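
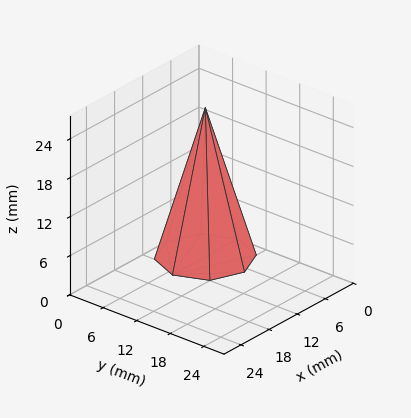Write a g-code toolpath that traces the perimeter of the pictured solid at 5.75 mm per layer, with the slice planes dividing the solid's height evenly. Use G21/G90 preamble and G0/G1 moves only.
Reading the render: the shape is a regular 8-sided pyramid, base circumscribed radius ≈ 7 mm, apex at z ≈ 23 mm (dimensions read to the nearest mm from the axis ticks). For the g-code, the solid's height is divided into equal slices at the stated Δz and each level perimeter traced with G1 moves after a G0 lift.

; perimeter-only toolpath
G21 ; units = mm
G90 ; absolute positioning
G28 ; home
; layer 1
G0 Z5.75
G0 X12.25 Y7.00
G1 X10.71 Y10.71
G1 X7.00 Y12.25
G1 X3.29 Y10.71
G1 X1.75 Y7.00
G1 X3.29 Y3.29
G1 X7.00 Y1.75
G1 X10.71 Y3.29
G1 X12.25 Y7.00
; layer 2
G0 Z11.50
G0 X10.50 Y7.00
G1 X9.47 Y9.47
G1 X7.00 Y10.50
G1 X4.53 Y9.47
G1 X3.50 Y7.00
G1 X4.53 Y4.53
G1 X7.00 Y3.50
G1 X9.47 Y4.53
G1 X10.50 Y7.00
; layer 3
G0 Z17.25
G0 X8.75 Y7.00
G1 X8.24 Y8.24
G1 X7.00 Y8.75
G1 X5.76 Y8.24
G1 X5.25 Y7.00
G1 X5.76 Y5.76
G1 X7.00 Y5.25
G1 X8.24 Y5.76
G1 X8.75 Y7.00
M2 ; end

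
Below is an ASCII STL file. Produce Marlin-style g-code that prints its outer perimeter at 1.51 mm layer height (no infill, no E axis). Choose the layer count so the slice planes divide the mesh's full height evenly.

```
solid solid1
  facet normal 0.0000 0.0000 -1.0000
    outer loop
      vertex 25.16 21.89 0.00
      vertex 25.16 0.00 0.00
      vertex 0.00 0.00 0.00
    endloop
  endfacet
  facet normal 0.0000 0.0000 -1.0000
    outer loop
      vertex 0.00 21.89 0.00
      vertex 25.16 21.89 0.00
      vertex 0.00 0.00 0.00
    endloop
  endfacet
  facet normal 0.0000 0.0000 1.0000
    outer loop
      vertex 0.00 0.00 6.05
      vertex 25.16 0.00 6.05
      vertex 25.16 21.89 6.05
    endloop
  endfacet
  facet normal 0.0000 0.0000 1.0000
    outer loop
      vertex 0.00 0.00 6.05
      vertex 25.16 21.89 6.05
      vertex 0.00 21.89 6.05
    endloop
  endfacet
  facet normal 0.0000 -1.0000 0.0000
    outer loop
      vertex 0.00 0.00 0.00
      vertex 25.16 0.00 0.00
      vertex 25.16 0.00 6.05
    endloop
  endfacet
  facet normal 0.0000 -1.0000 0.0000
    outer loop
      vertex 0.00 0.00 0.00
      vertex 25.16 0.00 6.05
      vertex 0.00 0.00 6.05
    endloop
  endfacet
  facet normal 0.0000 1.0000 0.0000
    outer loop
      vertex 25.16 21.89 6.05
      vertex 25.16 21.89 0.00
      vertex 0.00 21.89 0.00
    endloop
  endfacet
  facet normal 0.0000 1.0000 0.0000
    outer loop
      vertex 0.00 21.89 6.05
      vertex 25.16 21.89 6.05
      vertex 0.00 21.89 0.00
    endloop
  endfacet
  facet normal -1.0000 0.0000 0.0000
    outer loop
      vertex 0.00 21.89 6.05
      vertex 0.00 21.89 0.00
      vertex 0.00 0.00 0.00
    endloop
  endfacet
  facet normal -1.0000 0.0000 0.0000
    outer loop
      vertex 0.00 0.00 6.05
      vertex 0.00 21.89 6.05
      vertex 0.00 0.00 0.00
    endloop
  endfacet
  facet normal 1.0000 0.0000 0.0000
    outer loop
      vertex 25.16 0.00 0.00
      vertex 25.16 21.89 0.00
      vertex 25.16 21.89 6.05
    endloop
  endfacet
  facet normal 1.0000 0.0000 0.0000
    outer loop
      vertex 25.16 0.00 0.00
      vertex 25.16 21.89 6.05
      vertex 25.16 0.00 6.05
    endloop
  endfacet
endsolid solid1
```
; perimeter-only toolpath
G21 ; units = mm
G90 ; absolute positioning
G28 ; home
; layer 1
G0 Z1.51
G0 X0.00 Y0.00
G1 X25.16 Y0.00
G1 X25.16 Y21.89
G1 X0.00 Y21.89
G1 X0.00 Y0.00
; layer 2
G0 Z3.02
G0 X0.00 Y0.00
G1 X25.16 Y0.00
G1 X25.16 Y21.89
G1 X0.00 Y21.89
G1 X0.00 Y0.00
; layer 3
G0 Z4.54
G0 X0.00 Y0.00
G1 X25.16 Y0.00
G1 X25.16 Y21.89
G1 X0.00 Y21.89
G1 X0.00 Y0.00
; layer 4
G0 Z6.05
G0 X0.00 Y0.00
G1 X25.16 Y0.00
G1 X25.16 Y21.89
G1 X0.00 Y21.89
G1 X0.00 Y0.00
M2 ; end

The solid is a rectangular box, roughly 25.2 × 21.9 mm footprint and 6.05 mm tall. Slicing at Δz = 1.51 mm — 4 equal slices spanning the solid's height, so layer i sits at z = i·h/4 — gives 4 non-empty perimeters. Each is a 4-segment closed polygon; G0 lifts to the layer z and rapids to the start vertex, then G1 traces the edges.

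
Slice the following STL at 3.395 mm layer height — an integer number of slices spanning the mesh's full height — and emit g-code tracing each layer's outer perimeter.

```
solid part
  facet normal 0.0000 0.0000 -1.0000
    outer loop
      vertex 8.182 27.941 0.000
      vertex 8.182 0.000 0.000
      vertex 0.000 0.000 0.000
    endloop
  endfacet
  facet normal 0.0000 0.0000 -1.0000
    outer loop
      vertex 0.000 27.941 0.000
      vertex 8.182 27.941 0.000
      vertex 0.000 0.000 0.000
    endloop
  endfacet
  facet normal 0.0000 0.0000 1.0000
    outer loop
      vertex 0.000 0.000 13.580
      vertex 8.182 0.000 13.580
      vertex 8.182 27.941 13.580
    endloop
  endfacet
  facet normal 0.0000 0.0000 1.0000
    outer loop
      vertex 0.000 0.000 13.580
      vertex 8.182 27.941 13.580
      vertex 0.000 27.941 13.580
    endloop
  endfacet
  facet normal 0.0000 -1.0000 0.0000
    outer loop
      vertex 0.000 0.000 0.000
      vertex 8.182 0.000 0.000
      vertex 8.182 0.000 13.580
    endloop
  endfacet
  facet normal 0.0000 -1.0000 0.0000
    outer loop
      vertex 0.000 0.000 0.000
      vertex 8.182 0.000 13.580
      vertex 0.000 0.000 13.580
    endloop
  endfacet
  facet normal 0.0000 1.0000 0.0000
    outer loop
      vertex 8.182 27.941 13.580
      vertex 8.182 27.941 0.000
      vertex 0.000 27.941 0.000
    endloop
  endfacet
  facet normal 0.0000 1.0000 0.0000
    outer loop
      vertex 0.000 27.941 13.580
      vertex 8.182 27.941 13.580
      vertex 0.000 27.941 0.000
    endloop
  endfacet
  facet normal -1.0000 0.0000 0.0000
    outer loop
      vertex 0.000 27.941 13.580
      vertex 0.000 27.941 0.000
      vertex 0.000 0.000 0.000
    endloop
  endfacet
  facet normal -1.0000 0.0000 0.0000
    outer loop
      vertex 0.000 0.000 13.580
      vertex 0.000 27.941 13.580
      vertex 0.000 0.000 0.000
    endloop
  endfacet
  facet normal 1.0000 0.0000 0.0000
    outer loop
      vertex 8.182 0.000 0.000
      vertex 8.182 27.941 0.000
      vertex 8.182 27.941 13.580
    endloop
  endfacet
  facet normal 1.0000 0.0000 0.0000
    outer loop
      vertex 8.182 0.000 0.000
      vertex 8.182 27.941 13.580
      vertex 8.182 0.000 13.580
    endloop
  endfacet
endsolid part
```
; perimeter-only toolpath
G21 ; units = mm
G90 ; absolute positioning
G28 ; home
; layer 1
G0 Z3.395
G0 X0.000 Y0.000
G1 X8.182 Y0.000
G1 X8.182 Y27.941
G1 X0.000 Y27.941
G1 X0.000 Y0.000
; layer 2
G0 Z6.790
G0 X0.000 Y0.000
G1 X8.182 Y0.000
G1 X8.182 Y27.941
G1 X0.000 Y27.941
G1 X0.000 Y0.000
; layer 3
G0 Z10.185
G0 X0.000 Y0.000
G1 X8.182 Y0.000
G1 X8.182 Y27.941
G1 X0.000 Y27.941
G1 X0.000 Y0.000
; layer 4
G0 Z13.580
G0 X0.000 Y0.000
G1 X8.182 Y0.000
G1 X8.182 Y27.941
G1 X0.000 Y27.941
G1 X0.000 Y0.000
M2 ; end

The solid is a rectangular box, roughly 8.18 × 27.9 mm footprint and 13.6 mm tall. Slicing at Δz = 3.395 mm — 4 equal slices spanning the solid's height, so layer i sits at z = i·h/4 — gives 4 non-empty perimeters. Each is a 4-segment closed polygon; G0 lifts to the layer z and rapids to the start vertex, then G1 traces the edges.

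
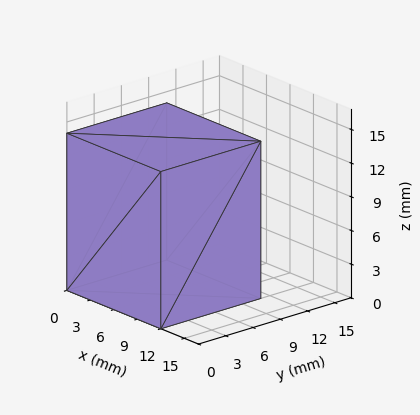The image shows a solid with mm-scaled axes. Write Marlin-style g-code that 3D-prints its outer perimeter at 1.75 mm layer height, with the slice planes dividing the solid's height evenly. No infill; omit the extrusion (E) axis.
Reading the render: the shape is a rectangular box, roughly 12 × 11 mm footprint and 14 mm tall (dimensions read to the nearest mm from the axis ticks). For the g-code, the solid's height is divided into equal slices at the stated Δz and each level perimeter traced with G1 moves after a G0 lift.

; perimeter-only toolpath
G21 ; units = mm
G90 ; absolute positioning
G28 ; home
; layer 1
G0 Z1.75
G0 X0.00 Y0.00
G1 X12.00 Y0.00
G1 X12.00 Y11.00
G1 X0.00 Y11.00
G1 X0.00 Y0.00
; layer 2
G0 Z3.50
G0 X0.00 Y0.00
G1 X12.00 Y0.00
G1 X12.00 Y11.00
G1 X0.00 Y11.00
G1 X0.00 Y0.00
; layer 3
G0 Z5.25
G0 X0.00 Y0.00
G1 X12.00 Y0.00
G1 X12.00 Y11.00
G1 X0.00 Y11.00
G1 X0.00 Y0.00
; layer 4
G0 Z7.00
G0 X0.00 Y0.00
G1 X12.00 Y0.00
G1 X12.00 Y11.00
G1 X0.00 Y11.00
G1 X0.00 Y0.00
; layer 5
G0 Z8.75
G0 X0.00 Y0.00
G1 X12.00 Y0.00
G1 X12.00 Y11.00
G1 X0.00 Y11.00
G1 X0.00 Y0.00
; layer 6
G0 Z10.50
G0 X0.00 Y0.00
G1 X12.00 Y0.00
G1 X12.00 Y11.00
G1 X0.00 Y11.00
G1 X0.00 Y0.00
; layer 7
G0 Z12.25
G0 X0.00 Y0.00
G1 X12.00 Y0.00
G1 X12.00 Y11.00
G1 X0.00 Y11.00
G1 X0.00 Y0.00
; layer 8
G0 Z14.00
G0 X0.00 Y0.00
G1 X12.00 Y0.00
G1 X12.00 Y11.00
G1 X0.00 Y11.00
G1 X0.00 Y0.00
M2 ; end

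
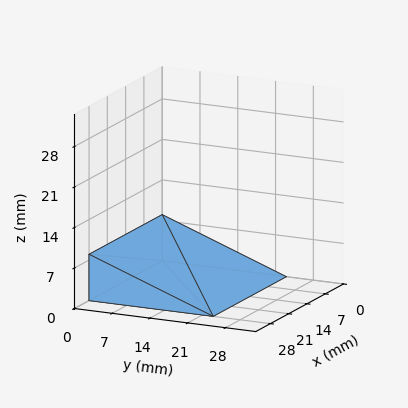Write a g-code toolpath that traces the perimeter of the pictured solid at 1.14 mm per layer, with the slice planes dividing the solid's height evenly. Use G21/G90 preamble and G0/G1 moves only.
Reading the render: the shape is a wedge (ramp): 28 × 23 mm base, rising to 8 mm along the y=0 edge and sloping linearly to z=0 at y=23 (dimensions read to the nearest mm from the axis ticks). For the g-code, the solid's height is divided into equal slices at the stated Δz and each level perimeter traced with G1 moves after a G0 lift.

; perimeter-only toolpath
G21 ; units = mm
G90 ; absolute positioning
G28 ; home
; layer 1
G0 Z1.14
G0 X0.00 Y0.00
G1 X28.00 Y0.00
G1 X28.00 Y19.71
G1 X0.00 Y19.71
G1 X0.00 Y0.00
; layer 2
G0 Z2.29
G0 X0.00 Y0.00
G1 X28.00 Y0.00
G1 X28.00 Y16.43
G1 X0.00 Y16.43
G1 X0.00 Y0.00
; layer 3
G0 Z3.43
G0 X0.00 Y0.00
G1 X28.00 Y0.00
G1 X28.00 Y13.14
G1 X0.00 Y13.14
G1 X0.00 Y0.00
; layer 4
G0 Z4.57
G0 X0.00 Y0.00
G1 X28.00 Y0.00
G1 X28.00 Y9.86
G1 X0.00 Y9.86
G1 X0.00 Y0.00
; layer 5
G0 Z5.71
G0 X0.00 Y0.00
G1 X28.00 Y0.00
G1 X28.00 Y6.57
G1 X0.00 Y6.57
G1 X0.00 Y0.00
; layer 6
G0 Z6.86
G0 X0.00 Y0.00
G1 X28.00 Y0.00
G1 X28.00 Y3.29
G1 X0.00 Y3.29
G1 X0.00 Y0.00
M2 ; end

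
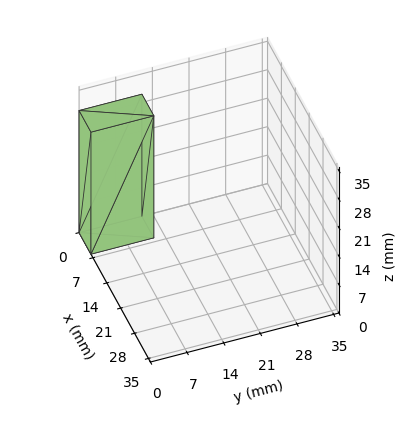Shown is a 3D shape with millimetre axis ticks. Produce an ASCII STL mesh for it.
Reading the render: the shape is a rectangular box, roughly 6 × 12 mm footprint and 30 mm tall (dimensions read to the nearest mm from the axis ticks). For the STL, each face is triangulated and given an outward normal.

solid part
  facet normal 0.0000 0.0000 -1.0000
    outer loop
      vertex 6.000 12.000 0.000
      vertex 6.000 0.000 0.000
      vertex 0.000 0.000 0.000
    endloop
  endfacet
  facet normal 0.0000 0.0000 -1.0000
    outer loop
      vertex 0.000 12.000 0.000
      vertex 6.000 12.000 0.000
      vertex 0.000 0.000 0.000
    endloop
  endfacet
  facet normal 0.0000 0.0000 1.0000
    outer loop
      vertex 0.000 0.000 30.000
      vertex 6.000 0.000 30.000
      vertex 6.000 12.000 30.000
    endloop
  endfacet
  facet normal 0.0000 0.0000 1.0000
    outer loop
      vertex 0.000 0.000 30.000
      vertex 6.000 12.000 30.000
      vertex 0.000 12.000 30.000
    endloop
  endfacet
  facet normal 0.0000 -1.0000 0.0000
    outer loop
      vertex 0.000 0.000 0.000
      vertex 6.000 0.000 0.000
      vertex 6.000 0.000 30.000
    endloop
  endfacet
  facet normal 0.0000 -1.0000 0.0000
    outer loop
      vertex 0.000 0.000 0.000
      vertex 6.000 0.000 30.000
      vertex 0.000 0.000 30.000
    endloop
  endfacet
  facet normal 0.0000 1.0000 0.0000
    outer loop
      vertex 6.000 12.000 30.000
      vertex 6.000 12.000 0.000
      vertex 0.000 12.000 0.000
    endloop
  endfacet
  facet normal 0.0000 1.0000 0.0000
    outer loop
      vertex 0.000 12.000 30.000
      vertex 6.000 12.000 30.000
      vertex 0.000 12.000 0.000
    endloop
  endfacet
  facet normal -1.0000 0.0000 0.0000
    outer loop
      vertex 0.000 12.000 30.000
      vertex 0.000 12.000 0.000
      vertex 0.000 0.000 0.000
    endloop
  endfacet
  facet normal -1.0000 0.0000 0.0000
    outer loop
      vertex 0.000 0.000 30.000
      vertex 0.000 12.000 30.000
      vertex 0.000 0.000 0.000
    endloop
  endfacet
  facet normal 1.0000 0.0000 0.0000
    outer loop
      vertex 6.000 0.000 0.000
      vertex 6.000 12.000 0.000
      vertex 6.000 12.000 30.000
    endloop
  endfacet
  facet normal 1.0000 0.0000 0.0000
    outer loop
      vertex 6.000 0.000 0.000
      vertex 6.000 12.000 30.000
      vertex 6.000 0.000 30.000
    endloop
  endfacet
endsolid part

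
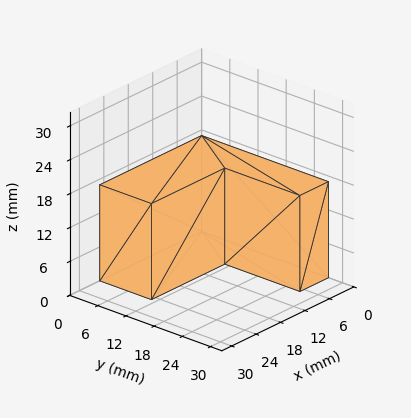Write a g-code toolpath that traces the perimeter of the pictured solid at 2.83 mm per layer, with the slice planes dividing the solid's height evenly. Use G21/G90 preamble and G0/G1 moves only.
Reading the render: the shape is an L-shaped prism: outer 25 × 27 mm, arm thicknesses ≈ 11 mm (horizontal) and 7 mm (vertical), extruded 17 mm in z (dimensions read to the nearest mm from the axis ticks). For the g-code, the solid's height is divided into equal slices at the stated Δz and each level perimeter traced with G1 moves after a G0 lift.

; perimeter-only toolpath
G21 ; units = mm
G90 ; absolute positioning
G28 ; home
; layer 1
G0 Z2.83
G0 X0.00 Y0.00
G1 X25.00 Y0.00
G1 X25.00 Y11.00
G1 X7.00 Y11.00
G1 X7.00 Y27.00
G1 X0.00 Y27.00
G1 X0.00 Y0.00
; layer 2
G0 Z5.67
G0 X0.00 Y0.00
G1 X25.00 Y0.00
G1 X25.00 Y11.00
G1 X7.00 Y11.00
G1 X7.00 Y27.00
G1 X0.00 Y27.00
G1 X0.00 Y0.00
; layer 3
G0 Z8.50
G0 X0.00 Y0.00
G1 X25.00 Y0.00
G1 X25.00 Y11.00
G1 X7.00 Y11.00
G1 X7.00 Y27.00
G1 X0.00 Y27.00
G1 X0.00 Y0.00
; layer 4
G0 Z11.33
G0 X0.00 Y0.00
G1 X25.00 Y0.00
G1 X25.00 Y11.00
G1 X7.00 Y11.00
G1 X7.00 Y27.00
G1 X0.00 Y27.00
G1 X0.00 Y0.00
; layer 5
G0 Z14.17
G0 X0.00 Y0.00
G1 X25.00 Y0.00
G1 X25.00 Y11.00
G1 X7.00 Y11.00
G1 X7.00 Y27.00
G1 X0.00 Y27.00
G1 X0.00 Y0.00
; layer 6
G0 Z17.00
G0 X0.00 Y0.00
G1 X25.00 Y0.00
G1 X25.00 Y11.00
G1 X7.00 Y11.00
G1 X7.00 Y27.00
G1 X0.00 Y27.00
G1 X0.00 Y0.00
M2 ; end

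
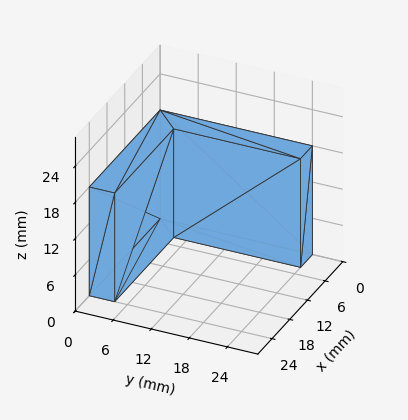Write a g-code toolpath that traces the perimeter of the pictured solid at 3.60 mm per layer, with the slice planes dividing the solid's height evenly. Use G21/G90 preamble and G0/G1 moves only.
Reading the render: the shape is an L-shaped prism: outer 24 × 24 mm, arm thicknesses ≈ 4 mm (horizontal) and 4 mm (vertical), extruded 18 mm in z (dimensions read to the nearest mm from the axis ticks). For the g-code, the solid's height is divided into equal slices at the stated Δz and each level perimeter traced with G1 moves after a G0 lift.

; perimeter-only toolpath
G21 ; units = mm
G90 ; absolute positioning
G28 ; home
; layer 1
G0 Z3.60
G0 X0.00 Y0.00
G1 X24.00 Y0.00
G1 X24.00 Y4.00
G1 X4.00 Y4.00
G1 X4.00 Y24.00
G1 X0.00 Y24.00
G1 X0.00 Y0.00
; layer 2
G0 Z7.20
G0 X0.00 Y0.00
G1 X24.00 Y0.00
G1 X24.00 Y4.00
G1 X4.00 Y4.00
G1 X4.00 Y24.00
G1 X0.00 Y24.00
G1 X0.00 Y0.00
; layer 3
G0 Z10.80
G0 X0.00 Y0.00
G1 X24.00 Y0.00
G1 X24.00 Y4.00
G1 X4.00 Y4.00
G1 X4.00 Y24.00
G1 X0.00 Y24.00
G1 X0.00 Y0.00
; layer 4
G0 Z14.40
G0 X0.00 Y0.00
G1 X24.00 Y0.00
G1 X24.00 Y4.00
G1 X4.00 Y4.00
G1 X4.00 Y24.00
G1 X0.00 Y24.00
G1 X0.00 Y0.00
; layer 5
G0 Z18.00
G0 X0.00 Y0.00
G1 X24.00 Y0.00
G1 X24.00 Y4.00
G1 X4.00 Y4.00
G1 X4.00 Y24.00
G1 X0.00 Y24.00
G1 X0.00 Y0.00
M2 ; end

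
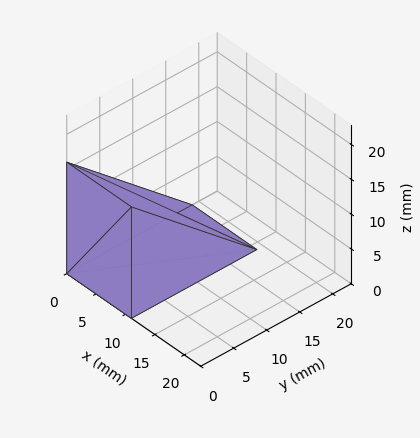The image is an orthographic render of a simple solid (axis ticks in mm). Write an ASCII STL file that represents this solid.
Reading the render: the shape is a wedge (ramp): 11 × 19 mm base, rising to 16 mm along the y=0 edge and sloping linearly to z=0 at y=19 (dimensions read to the nearest mm from the axis ticks). For the STL, each face is triangulated and given an outward normal.

solid part
  facet normal 0.0000 0.0000 -1.0000
    outer loop
      vertex 11.000 19.000 0.000
      vertex 11.000 0.000 0.000
      vertex 0.000 0.000 0.000
    endloop
  endfacet
  facet normal 0.0000 0.0000 -1.0000
    outer loop
      vertex 0.000 19.000 0.000
      vertex 11.000 19.000 0.000
      vertex 0.000 0.000 0.000
    endloop
  endfacet
  facet normal 0.0000 -1.0000 0.0000
    outer loop
      vertex 0.000 0.000 0.000
      vertex 11.000 0.000 0.000
      vertex 11.000 0.000 16.000
    endloop
  endfacet
  facet normal 0.0000 -1.0000 0.0000
    outer loop
      vertex 0.000 0.000 0.000
      vertex 11.000 0.000 16.000
      vertex 0.000 0.000 16.000
    endloop
  endfacet
  facet normal 0.0000 0.6441 0.7649
    outer loop
      vertex 0.000 0.000 16.000
      vertex 11.000 0.000 16.000
      vertex 11.000 19.000 0.000
    endloop
  endfacet
  facet normal 0.0000 0.6441 0.7649
    outer loop
      vertex 0.000 0.000 16.000
      vertex 11.000 19.000 0.000
      vertex 0.000 19.000 0.000
    endloop
  endfacet
  facet normal -1.0000 0.0000 0.0000
    outer loop
      vertex 0.000 0.000 16.000
      vertex 0.000 19.000 0.000
      vertex 0.000 0.000 0.000
    endloop
  endfacet
  facet normal 1.0000 0.0000 0.0000
    outer loop
      vertex 11.000 0.000 0.000
      vertex 11.000 19.000 0.000
      vertex 11.000 0.000 16.000
    endloop
  endfacet
endsolid part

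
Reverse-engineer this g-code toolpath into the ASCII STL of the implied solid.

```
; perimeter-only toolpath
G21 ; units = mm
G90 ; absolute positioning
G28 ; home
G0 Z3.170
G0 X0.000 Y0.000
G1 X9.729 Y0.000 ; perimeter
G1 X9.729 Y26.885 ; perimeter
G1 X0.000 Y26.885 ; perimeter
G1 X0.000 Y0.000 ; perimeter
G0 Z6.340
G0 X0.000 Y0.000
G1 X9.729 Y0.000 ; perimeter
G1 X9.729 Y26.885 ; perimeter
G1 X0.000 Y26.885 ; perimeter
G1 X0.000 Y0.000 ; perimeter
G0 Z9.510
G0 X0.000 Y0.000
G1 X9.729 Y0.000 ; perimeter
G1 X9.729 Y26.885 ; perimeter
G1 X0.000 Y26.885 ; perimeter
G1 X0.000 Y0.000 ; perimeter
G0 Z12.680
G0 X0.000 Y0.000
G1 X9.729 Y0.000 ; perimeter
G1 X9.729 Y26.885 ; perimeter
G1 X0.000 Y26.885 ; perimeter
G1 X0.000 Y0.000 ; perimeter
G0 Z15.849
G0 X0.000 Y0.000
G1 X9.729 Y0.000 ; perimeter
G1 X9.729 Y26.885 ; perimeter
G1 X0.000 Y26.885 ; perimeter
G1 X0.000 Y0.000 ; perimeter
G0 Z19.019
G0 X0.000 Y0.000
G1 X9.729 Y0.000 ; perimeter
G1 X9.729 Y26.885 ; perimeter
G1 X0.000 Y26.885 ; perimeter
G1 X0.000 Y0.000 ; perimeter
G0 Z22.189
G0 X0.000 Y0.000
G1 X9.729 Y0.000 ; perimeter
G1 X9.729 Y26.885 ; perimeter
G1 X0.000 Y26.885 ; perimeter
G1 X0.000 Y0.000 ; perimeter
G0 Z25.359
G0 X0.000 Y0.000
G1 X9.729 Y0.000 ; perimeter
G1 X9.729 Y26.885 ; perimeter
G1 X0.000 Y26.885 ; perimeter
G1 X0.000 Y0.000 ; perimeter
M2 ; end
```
solid part
  facet normal 0.0000 0.0000 -1.0000
    outer loop
      vertex 9.729 26.885 0.000
      vertex 9.729 0.000 0.000
      vertex 0.000 0.000 0.000
    endloop
  endfacet
  facet normal 0.0000 0.0000 -1.0000
    outer loop
      vertex 0.000 26.885 0.000
      vertex 9.729 26.885 0.000
      vertex 0.000 0.000 0.000
    endloop
  endfacet
  facet normal 0.0000 0.0000 1.0000
    outer loop
      vertex 0.000 0.000 25.359
      vertex 9.729 0.000 25.359
      vertex 9.729 26.885 25.359
    endloop
  endfacet
  facet normal 0.0000 0.0000 1.0000
    outer loop
      vertex 0.000 0.000 25.359
      vertex 9.729 26.885 25.359
      vertex 0.000 26.885 25.359
    endloop
  endfacet
  facet normal 0.0000 -1.0000 0.0000
    outer loop
      vertex 0.000 0.000 0.000
      vertex 9.729 0.000 0.000
      vertex 9.729 0.000 25.359
    endloop
  endfacet
  facet normal 0.0000 -1.0000 0.0000
    outer loop
      vertex 0.000 0.000 0.000
      vertex 9.729 0.000 25.359
      vertex 0.000 0.000 25.359
    endloop
  endfacet
  facet normal 0.0000 1.0000 0.0000
    outer loop
      vertex 9.729 26.885 25.359
      vertex 9.729 26.885 0.000
      vertex 0.000 26.885 0.000
    endloop
  endfacet
  facet normal 0.0000 1.0000 0.0000
    outer loop
      vertex 0.000 26.885 25.359
      vertex 9.729 26.885 25.359
      vertex 0.000 26.885 0.000
    endloop
  endfacet
  facet normal -1.0000 0.0000 0.0000
    outer loop
      vertex 0.000 26.885 25.359
      vertex 0.000 26.885 0.000
      vertex 0.000 0.000 0.000
    endloop
  endfacet
  facet normal -1.0000 0.0000 0.0000
    outer loop
      vertex 0.000 0.000 25.359
      vertex 0.000 26.885 25.359
      vertex 0.000 0.000 0.000
    endloop
  endfacet
  facet normal 1.0000 0.0000 0.0000
    outer loop
      vertex 9.729 0.000 0.000
      vertex 9.729 26.885 0.000
      vertex 9.729 26.885 25.359
    endloop
  endfacet
  facet normal 1.0000 0.0000 0.0000
    outer loop
      vertex 9.729 0.000 0.000
      vertex 9.729 26.885 25.359
      vertex 9.729 0.000 25.359
    endloop
  endfacet
endsolid part

The G0 Z moves step by Δz≈3.170 mm. Every layer's G1 loop is the same polygon, so the solid is a straight extrusion of it from z=0 to z≈25.4. Closing with flat bottom and top caps and triangulating gives 12 facets — a rectangular box, roughly 9.73 × 26.9 mm footprint and 25.4 mm tall.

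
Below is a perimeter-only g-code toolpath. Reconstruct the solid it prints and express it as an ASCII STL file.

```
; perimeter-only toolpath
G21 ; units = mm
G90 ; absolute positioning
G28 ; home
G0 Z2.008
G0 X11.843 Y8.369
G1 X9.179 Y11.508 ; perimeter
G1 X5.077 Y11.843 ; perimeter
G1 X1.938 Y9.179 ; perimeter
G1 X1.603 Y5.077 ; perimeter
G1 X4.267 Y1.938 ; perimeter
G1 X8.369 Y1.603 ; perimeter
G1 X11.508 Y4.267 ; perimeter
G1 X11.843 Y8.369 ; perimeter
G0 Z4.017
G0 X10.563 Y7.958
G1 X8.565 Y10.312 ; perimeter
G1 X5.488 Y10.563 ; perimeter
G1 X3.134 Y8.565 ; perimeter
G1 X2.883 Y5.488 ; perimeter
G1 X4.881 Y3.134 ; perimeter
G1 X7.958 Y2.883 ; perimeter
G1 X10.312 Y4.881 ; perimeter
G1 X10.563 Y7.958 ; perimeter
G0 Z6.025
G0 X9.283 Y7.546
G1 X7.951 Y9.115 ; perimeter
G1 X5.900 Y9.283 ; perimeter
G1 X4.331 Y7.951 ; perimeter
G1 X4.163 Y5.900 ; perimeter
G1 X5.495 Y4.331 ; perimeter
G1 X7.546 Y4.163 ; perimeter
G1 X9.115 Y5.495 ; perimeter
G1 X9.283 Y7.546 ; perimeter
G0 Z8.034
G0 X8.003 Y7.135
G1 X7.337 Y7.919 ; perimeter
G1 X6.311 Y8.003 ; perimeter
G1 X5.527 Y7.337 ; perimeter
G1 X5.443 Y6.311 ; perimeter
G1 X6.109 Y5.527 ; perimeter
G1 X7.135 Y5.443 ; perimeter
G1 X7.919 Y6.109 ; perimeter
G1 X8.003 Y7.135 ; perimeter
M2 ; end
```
solid part
  facet normal 0.0000 0.0000 -1.0000
    outer loop
      vertex 4.665 13.123 0.000
      vertex 9.793 12.704 0.000
      vertex 13.123 8.781 0.000
    endloop
  endfacet
  facet normal 0.0000 0.0000 -1.0000
    outer loop
      vertex 0.742 9.793 0.000
      vertex 4.665 13.123 0.000
      vertex 13.123 8.781 0.000
    endloop
  endfacet
  facet normal 0.0000 0.0000 -1.0000
    outer loop
      vertex 0.323 4.665 0.000
      vertex 0.742 9.793 0.000
      vertex 13.123 8.781 0.000
    endloop
  endfacet
  facet normal 0.0000 0.0000 -1.0000
    outer loop
      vertex 3.653 0.742 0.000
      vertex 0.323 4.665 0.000
      vertex 13.123 8.781 0.000
    endloop
  endfacet
  facet normal 0.0000 0.0000 -1.0000
    outer loop
      vertex 8.781 0.323 0.000
      vertex 3.653 0.742 0.000
      vertex 13.123 8.781 0.000
    endloop
  endfacet
  facet normal 0.0000 0.0000 -1.0000
    outer loop
      vertex 12.704 3.653 0.000
      vertex 8.781 0.323 0.000
      vertex 13.123 8.781 0.000
    endloop
  endfacet
  facet normal 0.6484 0.5504 0.5260
    outer loop
      vertex 13.123 8.781 0.000
      vertex 9.793 12.704 0.000
      vertex 6.723 6.723 10.042
    endloop
  endfacet
  facet normal 0.0693 0.8476 0.5260
    outer loop
      vertex 9.793 12.704 0.000
      vertex 4.665 13.123 0.000
      vertex 6.723 6.723 10.042
    endloop
  endfacet
  facet normal -0.5504 0.6484 0.5260
    outer loop
      vertex 4.665 13.123 0.000
      vertex 0.742 9.793 0.000
      vertex 6.723 6.723 10.042
    endloop
  endfacet
  facet normal -0.8476 0.0693 0.5260
    outer loop
      vertex 0.742 9.793 0.000
      vertex 0.323 4.665 0.000
      vertex 6.723 6.723 10.042
    endloop
  endfacet
  facet normal -0.6484 -0.5504 0.5260
    outer loop
      vertex 0.323 4.665 0.000
      vertex 3.653 0.742 0.000
      vertex 6.723 6.723 10.042
    endloop
  endfacet
  facet normal -0.0693 -0.8476 0.5260
    outer loop
      vertex 3.653 0.742 0.000
      vertex 8.781 0.323 0.000
      vertex 6.723 6.723 10.042
    endloop
  endfacet
  facet normal 0.5504 -0.6484 0.5260
    outer loop
      vertex 8.781 0.323 0.000
      vertex 12.704 3.653 0.000
      vertex 6.723 6.723 10.042
    endloop
  endfacet
  facet normal 0.8476 -0.0693 0.5260
    outer loop
      vertex 12.704 3.653 0.000
      vertex 13.123 8.781 0.000
      vertex 6.723 6.723 10.042
    endloop
  endfacet
endsolid part

The G0 Z moves step by Δz≈2.008 mm. The G1 loops shrink linearly with z, so the solid tapers from its base footprint up to z≈10. Closing with a flat bottom cap and the tapered top and triangulating gives 14 facets — a regular 8-sided pyramid, base circumscribed radius ≈ 6.72 mm, apex at z ≈ 10 mm.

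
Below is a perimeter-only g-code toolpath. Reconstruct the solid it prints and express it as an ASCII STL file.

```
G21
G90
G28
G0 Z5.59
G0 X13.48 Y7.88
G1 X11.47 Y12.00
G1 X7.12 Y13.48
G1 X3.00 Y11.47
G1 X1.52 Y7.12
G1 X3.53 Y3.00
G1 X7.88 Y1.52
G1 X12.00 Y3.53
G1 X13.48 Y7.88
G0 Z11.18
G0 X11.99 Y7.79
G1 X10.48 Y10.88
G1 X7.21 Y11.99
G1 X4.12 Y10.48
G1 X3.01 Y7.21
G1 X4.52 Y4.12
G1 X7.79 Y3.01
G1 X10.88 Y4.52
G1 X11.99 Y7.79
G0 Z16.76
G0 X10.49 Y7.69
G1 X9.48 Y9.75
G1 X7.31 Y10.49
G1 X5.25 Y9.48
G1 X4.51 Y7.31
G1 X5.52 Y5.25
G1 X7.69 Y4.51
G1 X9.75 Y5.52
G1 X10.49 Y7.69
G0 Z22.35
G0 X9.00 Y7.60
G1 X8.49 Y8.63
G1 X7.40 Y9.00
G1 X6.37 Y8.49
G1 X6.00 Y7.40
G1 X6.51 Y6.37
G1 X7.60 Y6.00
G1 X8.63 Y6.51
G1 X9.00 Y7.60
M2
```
solid part
  facet normal 0.0000 0.0000 -1.0000
    outer loop
      vertex 7.02 14.98 0.00
      vertex 12.46 13.13 0.00
      vertex 14.98 7.98 0.00
    endloop
  endfacet
  facet normal 0.0000 0.0000 -1.0000
    outer loop
      vertex 1.87 12.46 0.00
      vertex 7.02 14.98 0.00
      vertex 14.98 7.98 0.00
    endloop
  endfacet
  facet normal 0.0000 0.0000 -1.0000
    outer loop
      vertex 0.02 7.02 0.00
      vertex 1.87 12.46 0.00
      vertex 14.98 7.98 0.00
    endloop
  endfacet
  facet normal 0.0000 0.0000 -1.0000
    outer loop
      vertex 2.54 1.87 0.00
      vertex 0.02 7.02 0.00
      vertex 14.98 7.98 0.00
    endloop
  endfacet
  facet normal 0.0000 0.0000 -1.0000
    outer loop
      vertex 7.98 0.02 0.00
      vertex 2.54 1.87 0.00
      vertex 14.98 7.98 0.00
    endloop
  endfacet
  facet normal 0.0000 0.0000 -1.0000
    outer loop
      vertex 13.13 2.54 0.00
      vertex 7.98 0.02 0.00
      vertex 14.98 7.98 0.00
    endloop
  endfacet
  facet normal 0.8718 0.4266 0.2407
    outer loop
      vertex 14.98 7.98 0.00
      vertex 12.46 13.13 0.00
      vertex 7.50 7.50 27.94
    endloop
  endfacet
  facet normal 0.3125 0.9189 0.2406
    outer loop
      vertex 12.46 13.13 0.00
      vertex 7.02 14.98 0.00
      vertex 7.50 7.50 27.94
    endloop
  endfacet
  facet normal -0.4266 0.8718 0.2407
    outer loop
      vertex 7.02 14.98 0.00
      vertex 1.87 12.46 0.00
      vertex 7.50 7.50 27.94
    endloop
  endfacet
  facet normal -0.9189 0.3125 0.2406
    outer loop
      vertex 1.87 12.46 0.00
      vertex 0.02 7.02 0.00
      vertex 7.50 7.50 27.94
    endloop
  endfacet
  facet normal -0.8718 -0.4266 0.2407
    outer loop
      vertex 0.02 7.02 0.00
      vertex 2.54 1.87 0.00
      vertex 7.50 7.50 27.94
    endloop
  endfacet
  facet normal -0.3125 -0.9189 0.2406
    outer loop
      vertex 2.54 1.87 0.00
      vertex 7.98 0.02 0.00
      vertex 7.50 7.50 27.94
    endloop
  endfacet
  facet normal 0.4266 -0.8718 0.2407
    outer loop
      vertex 7.98 0.02 0.00
      vertex 13.13 2.54 0.00
      vertex 7.50 7.50 27.94
    endloop
  endfacet
  facet normal 0.9189 -0.3125 0.2406
    outer loop
      vertex 13.13 2.54 0.00
      vertex 14.98 7.98 0.00
      vertex 7.50 7.50 27.94
    endloop
  endfacet
endsolid part

The G0 Z moves step by Δz≈5.59 mm. The G1 loops shrink linearly with z, so the solid tapers from its base footprint up to z≈27.9. Closing with a flat bottom cap and the tapered top and triangulating gives 14 facets — a regular 8-sided pyramid, base circumscribed radius ≈ 7.5 mm, apex at z ≈ 27.9 mm.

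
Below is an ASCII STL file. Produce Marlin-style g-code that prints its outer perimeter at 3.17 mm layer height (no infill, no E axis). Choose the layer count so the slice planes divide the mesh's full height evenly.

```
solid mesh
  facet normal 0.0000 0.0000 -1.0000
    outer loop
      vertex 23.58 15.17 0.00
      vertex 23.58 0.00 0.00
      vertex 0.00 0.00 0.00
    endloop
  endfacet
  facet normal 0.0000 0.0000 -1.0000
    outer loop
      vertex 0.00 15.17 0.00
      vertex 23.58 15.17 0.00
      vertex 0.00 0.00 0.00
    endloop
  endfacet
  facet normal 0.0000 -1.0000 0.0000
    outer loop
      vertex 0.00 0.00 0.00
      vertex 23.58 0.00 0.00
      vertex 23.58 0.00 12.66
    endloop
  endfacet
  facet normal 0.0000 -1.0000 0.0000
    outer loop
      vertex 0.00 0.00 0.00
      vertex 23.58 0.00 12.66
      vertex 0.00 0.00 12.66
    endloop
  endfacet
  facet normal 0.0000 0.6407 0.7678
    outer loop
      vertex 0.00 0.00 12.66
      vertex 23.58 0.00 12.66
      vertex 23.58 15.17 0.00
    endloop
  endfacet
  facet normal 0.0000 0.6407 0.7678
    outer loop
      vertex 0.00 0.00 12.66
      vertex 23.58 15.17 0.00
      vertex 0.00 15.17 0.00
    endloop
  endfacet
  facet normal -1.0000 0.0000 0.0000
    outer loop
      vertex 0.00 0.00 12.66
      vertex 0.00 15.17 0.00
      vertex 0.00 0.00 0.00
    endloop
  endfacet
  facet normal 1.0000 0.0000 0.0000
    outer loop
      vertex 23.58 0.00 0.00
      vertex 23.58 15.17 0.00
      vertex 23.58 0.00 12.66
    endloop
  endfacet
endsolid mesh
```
; perimeter-only toolpath
G21 ; units = mm
G90 ; absolute positioning
G28 ; home
; layer 1
G0 Z3.17
G0 X0.00 Y0.00
G1 X23.58 Y0.00
G1 X23.58 Y11.38
G1 X0.00 Y11.38
G1 X0.00 Y0.00
; layer 2
G0 Z6.33
G0 X0.00 Y0.00
G1 X23.58 Y0.00
G1 X23.58 Y7.58
G1 X0.00 Y7.58
G1 X0.00 Y0.00
; layer 3
G0 Z9.50
G0 X0.00 Y0.00
G1 X23.58 Y0.00
G1 X23.58 Y3.79
G1 X0.00 Y3.79
G1 X0.00 Y0.00
M2 ; end

The solid is a wedge (ramp): 23.6 × 15.2 mm base, rising to 12.7 mm along the y=0 edge and sloping linearly to z=0 at y=15.2. Slicing at Δz = 3.17 mm — 4 equal slices spanning the solid's height, so layer i sits at z = i·h/4 — gives 3 non-empty perimeters. Each is a 4-segment closed polygon; G0 lifts to the layer z and rapids to the start vertex, then G1 traces the edges. The cross-section shrinks linearly with z (the slice at the apex is degenerate and omitted).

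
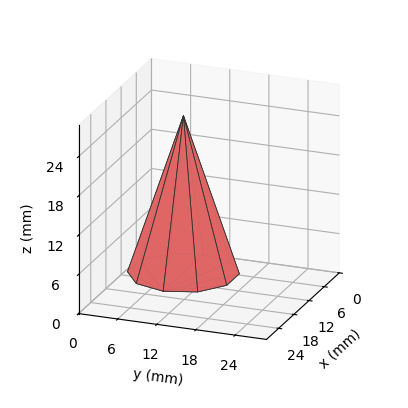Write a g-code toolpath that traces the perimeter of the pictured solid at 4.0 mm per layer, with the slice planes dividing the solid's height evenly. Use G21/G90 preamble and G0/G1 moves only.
Reading the render: the shape is a regular 10-sided pyramid, base circumscribed radius ≈ 8 mm, apex at z ≈ 24 mm (dimensions read to the nearest mm from the axis ticks). For the g-code, the solid's height is divided into equal slices at the stated Δz and each level perimeter traced with G1 moves after a G0 lift.

; perimeter-only toolpath
G21 ; units = mm
G90 ; absolute positioning
G28 ; home
; layer 1
G0 Z4.0
G0 X14.7 Y8.0
G1 X13.4 Y11.9
G1 X10.1 Y14.3
G1 X5.9 Y14.3
G1 X2.6 Y11.9
G1 X1.3 Y8.0
G1 X2.6 Y4.1
G1 X5.9 Y1.7
G1 X10.1 Y1.7
G1 X13.4 Y4.1
G1 X14.7 Y8.0
; layer 2
G0 Z8.0
G0 X13.3 Y8.0
G1 X12.3 Y11.1
G1 X9.7 Y13.1
G1 X6.3 Y13.1
G1 X3.7 Y11.1
G1 X2.7 Y8.0
G1 X3.7 Y4.9
G1 X6.3 Y2.9
G1 X9.7 Y2.9
G1 X12.3 Y4.9
G1 X13.3 Y8.0
; layer 3
G0 Z12.0
G0 X12.0 Y8.0
G1 X11.2 Y10.3
G1 X9.2 Y11.8
G1 X6.8 Y11.8
G1 X4.8 Y10.3
G1 X4.0 Y8.0
G1 X4.8 Y5.7
G1 X6.8 Y4.2
G1 X9.2 Y4.2
G1 X11.2 Y5.7
G1 X12.0 Y8.0
; layer 4
G0 Z16.0
G0 X10.7 Y8.0
G1 X10.2 Y9.6
G1 X8.8 Y10.5
G1 X7.2 Y10.5
G1 X5.8 Y9.6
G1 X5.3 Y8.0
G1 X5.8 Y6.4
G1 X7.2 Y5.5
G1 X8.8 Y5.5
G1 X10.2 Y6.4
G1 X10.7 Y8.0
; layer 5
G0 Z20.0
G0 X9.3 Y8.0
G1 X9.1 Y8.8
G1 X8.4 Y9.3
G1 X7.6 Y9.3
G1 X6.9 Y8.8
G1 X6.7 Y8.0
G1 X6.9 Y7.2
G1 X7.6 Y6.7
G1 X8.4 Y6.7
G1 X9.1 Y7.2
G1 X9.3 Y8.0
M2 ; end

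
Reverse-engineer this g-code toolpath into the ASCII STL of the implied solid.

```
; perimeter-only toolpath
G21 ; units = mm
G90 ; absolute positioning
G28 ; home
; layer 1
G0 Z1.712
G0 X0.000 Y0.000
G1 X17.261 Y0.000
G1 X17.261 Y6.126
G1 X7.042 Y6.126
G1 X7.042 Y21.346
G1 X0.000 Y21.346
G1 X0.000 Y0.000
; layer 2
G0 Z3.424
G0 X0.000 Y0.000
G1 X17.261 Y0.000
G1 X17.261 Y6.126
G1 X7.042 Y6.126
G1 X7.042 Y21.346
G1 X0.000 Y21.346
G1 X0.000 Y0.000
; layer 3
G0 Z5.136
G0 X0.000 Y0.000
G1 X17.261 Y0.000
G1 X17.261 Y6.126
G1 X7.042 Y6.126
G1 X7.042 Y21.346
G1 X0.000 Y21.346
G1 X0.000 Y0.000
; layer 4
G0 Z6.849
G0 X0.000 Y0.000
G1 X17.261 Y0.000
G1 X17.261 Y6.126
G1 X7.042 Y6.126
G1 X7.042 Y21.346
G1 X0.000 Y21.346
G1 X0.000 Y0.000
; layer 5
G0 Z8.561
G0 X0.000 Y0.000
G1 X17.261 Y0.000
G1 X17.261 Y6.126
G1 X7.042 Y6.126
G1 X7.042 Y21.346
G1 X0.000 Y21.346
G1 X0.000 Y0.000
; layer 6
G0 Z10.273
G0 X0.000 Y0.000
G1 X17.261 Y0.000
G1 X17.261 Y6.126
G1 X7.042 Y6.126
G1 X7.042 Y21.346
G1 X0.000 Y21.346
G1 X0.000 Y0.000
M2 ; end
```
solid part
  facet normal 0.0000 0.0000 -1.0000
    outer loop
      vertex 17.261 6.126 0.000
      vertex 17.261 0.000 0.000
      vertex 0.000 0.000 0.000
    endloop
  endfacet
  facet normal 0.0000 0.0000 -1.0000
    outer loop
      vertex 7.042 6.126 0.000
      vertex 17.261 6.126 0.000
      vertex 0.000 0.000 0.000
    endloop
  endfacet
  facet normal 0.0000 0.0000 -1.0000
    outer loop
      vertex 7.042 21.346 0.000
      vertex 7.042 6.126 0.000
      vertex 0.000 0.000 0.000
    endloop
  endfacet
  facet normal 0.0000 0.0000 -1.0000
    outer loop
      vertex 0.000 21.346 0.000
      vertex 7.042 21.346 0.000
      vertex 0.000 0.000 0.000
    endloop
  endfacet
  facet normal 0.0000 0.0000 1.0000
    outer loop
      vertex 0.000 0.000 10.273
      vertex 17.261 0.000 10.273
      vertex 17.261 6.126 10.273
    endloop
  endfacet
  facet normal 0.0000 0.0000 1.0000
    outer loop
      vertex 0.000 0.000 10.273
      vertex 17.261 6.126 10.273
      vertex 7.042 6.126 10.273
    endloop
  endfacet
  facet normal 0.0000 0.0000 1.0000
    outer loop
      vertex 0.000 0.000 10.273
      vertex 7.042 6.126 10.273
      vertex 7.042 21.346 10.273
    endloop
  endfacet
  facet normal 0.0000 0.0000 1.0000
    outer loop
      vertex 0.000 0.000 10.273
      vertex 7.042 21.346 10.273
      vertex 0.000 21.346 10.273
    endloop
  endfacet
  facet normal 0.0000 -1.0000 0.0000
    outer loop
      vertex 0.000 0.000 0.000
      vertex 17.261 0.000 0.000
      vertex 17.261 0.000 10.273
    endloop
  endfacet
  facet normal 0.0000 -1.0000 0.0000
    outer loop
      vertex 0.000 0.000 0.000
      vertex 17.261 0.000 10.273
      vertex 0.000 0.000 10.273
    endloop
  endfacet
  facet normal 1.0000 0.0000 0.0000
    outer loop
      vertex 17.261 0.000 0.000
      vertex 17.261 6.126 0.000
      vertex 17.261 6.126 10.273
    endloop
  endfacet
  facet normal 1.0000 0.0000 0.0000
    outer loop
      vertex 17.261 0.000 0.000
      vertex 17.261 6.126 10.273
      vertex 17.261 0.000 10.273
    endloop
  endfacet
  facet normal 0.0000 1.0000 0.0000
    outer loop
      vertex 17.261 6.126 0.000
      vertex 7.042 6.126 0.000
      vertex 7.042 6.126 10.273
    endloop
  endfacet
  facet normal 0.0000 1.0000 0.0000
    outer loop
      vertex 17.261 6.126 0.000
      vertex 7.042 6.126 10.273
      vertex 17.261 6.126 10.273
    endloop
  endfacet
  facet normal 1.0000 0.0000 0.0000
    outer loop
      vertex 7.042 6.126 0.000
      vertex 7.042 21.346 0.000
      vertex 7.042 21.346 10.273
    endloop
  endfacet
  facet normal 1.0000 0.0000 0.0000
    outer loop
      vertex 7.042 6.126 0.000
      vertex 7.042 21.346 10.273
      vertex 7.042 6.126 10.273
    endloop
  endfacet
  facet normal 0.0000 1.0000 0.0000
    outer loop
      vertex 7.042 21.346 0.000
      vertex 0.000 21.346 0.000
      vertex 0.000 21.346 10.273
    endloop
  endfacet
  facet normal 0.0000 1.0000 0.0000
    outer loop
      vertex 7.042 21.346 0.000
      vertex 0.000 21.346 10.273
      vertex 7.042 21.346 10.273
    endloop
  endfacet
  facet normal -1.0000 0.0000 0.0000
    outer loop
      vertex 0.000 21.346 0.000
      vertex 0.000 0.000 0.000
      vertex 0.000 0.000 10.273
    endloop
  endfacet
  facet normal -1.0000 0.0000 0.0000
    outer loop
      vertex 0.000 21.346 0.000
      vertex 0.000 0.000 10.273
      vertex 0.000 21.346 10.273
    endloop
  endfacet
endsolid part

The G0 Z moves step by Δz≈1.712 mm. Every layer's G1 loop is the same polygon, so the solid is a straight extrusion of it from z=0 to z≈10.3. Closing with flat bottom and top caps and triangulating gives 20 facets — an L-shaped prism: outer 17.3 × 21.3 mm, arm thicknesses ≈ 6.13 mm (horizontal) and 7.04 mm (vertical), extruded 10.3 mm in z.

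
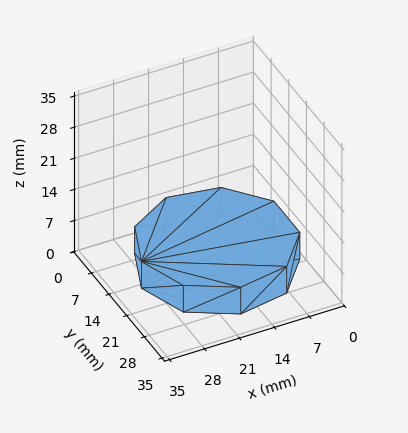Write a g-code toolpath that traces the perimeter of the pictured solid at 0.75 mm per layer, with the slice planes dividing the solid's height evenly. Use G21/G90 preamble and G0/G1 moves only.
Reading the render: the shape is a regular 9-sided prism (a cylinder approximated with 9 flat sides), circumscribed radius ≈ 15 mm, height ≈ 6 mm (dimensions read to the nearest mm from the axis ticks). For the g-code, the solid's height is divided into equal slices at the stated Δz and each level perimeter traced with G1 moves after a G0 lift.

; perimeter-only toolpath
G21 ; units = mm
G90 ; absolute positioning
G28 ; home
; layer 1
G0 Z0.75
G0 X30.00 Y15.00
G1 X26.49 Y24.64
G1 X17.60 Y29.77
G1 X7.50 Y27.99
G1 X0.90 Y20.13
G1 X0.90 Y9.87
G1 X7.50 Y2.01
G1 X17.60 Y0.23
G1 X26.49 Y5.36
G1 X30.00 Y15.00
; layer 2
G0 Z1.50
G0 X30.00 Y15.00
G1 X26.49 Y24.64
G1 X17.60 Y29.77
G1 X7.50 Y27.99
G1 X0.90 Y20.13
G1 X0.90 Y9.87
G1 X7.50 Y2.01
G1 X17.60 Y0.23
G1 X26.49 Y5.36
G1 X30.00 Y15.00
; layer 3
G0 Z2.25
G0 X30.00 Y15.00
G1 X26.49 Y24.64
G1 X17.60 Y29.77
G1 X7.50 Y27.99
G1 X0.90 Y20.13
G1 X0.90 Y9.87
G1 X7.50 Y2.01
G1 X17.60 Y0.23
G1 X26.49 Y5.36
G1 X30.00 Y15.00
; layer 4
G0 Z3.00
G0 X30.00 Y15.00
G1 X26.49 Y24.64
G1 X17.60 Y29.77
G1 X7.50 Y27.99
G1 X0.90 Y20.13
G1 X0.90 Y9.87
G1 X7.50 Y2.01
G1 X17.60 Y0.23
G1 X26.49 Y5.36
G1 X30.00 Y15.00
; layer 5
G0 Z3.75
G0 X30.00 Y15.00
G1 X26.49 Y24.64
G1 X17.60 Y29.77
G1 X7.50 Y27.99
G1 X0.90 Y20.13
G1 X0.90 Y9.87
G1 X7.50 Y2.01
G1 X17.60 Y0.23
G1 X26.49 Y5.36
G1 X30.00 Y15.00
; layer 6
G0 Z4.50
G0 X30.00 Y15.00
G1 X26.49 Y24.64
G1 X17.60 Y29.77
G1 X7.50 Y27.99
G1 X0.90 Y20.13
G1 X0.90 Y9.87
G1 X7.50 Y2.01
G1 X17.60 Y0.23
G1 X26.49 Y5.36
G1 X30.00 Y15.00
; layer 7
G0 Z5.25
G0 X30.00 Y15.00
G1 X26.49 Y24.64
G1 X17.60 Y29.77
G1 X7.50 Y27.99
G1 X0.90 Y20.13
G1 X0.90 Y9.87
G1 X7.50 Y2.01
G1 X17.60 Y0.23
G1 X26.49 Y5.36
G1 X30.00 Y15.00
; layer 8
G0 Z6.00
G0 X30.00 Y15.00
G1 X26.49 Y24.64
G1 X17.60 Y29.77
G1 X7.50 Y27.99
G1 X0.90 Y20.13
G1 X0.90 Y9.87
G1 X7.50 Y2.01
G1 X17.60 Y0.23
G1 X26.49 Y5.36
G1 X30.00 Y15.00
M2 ; end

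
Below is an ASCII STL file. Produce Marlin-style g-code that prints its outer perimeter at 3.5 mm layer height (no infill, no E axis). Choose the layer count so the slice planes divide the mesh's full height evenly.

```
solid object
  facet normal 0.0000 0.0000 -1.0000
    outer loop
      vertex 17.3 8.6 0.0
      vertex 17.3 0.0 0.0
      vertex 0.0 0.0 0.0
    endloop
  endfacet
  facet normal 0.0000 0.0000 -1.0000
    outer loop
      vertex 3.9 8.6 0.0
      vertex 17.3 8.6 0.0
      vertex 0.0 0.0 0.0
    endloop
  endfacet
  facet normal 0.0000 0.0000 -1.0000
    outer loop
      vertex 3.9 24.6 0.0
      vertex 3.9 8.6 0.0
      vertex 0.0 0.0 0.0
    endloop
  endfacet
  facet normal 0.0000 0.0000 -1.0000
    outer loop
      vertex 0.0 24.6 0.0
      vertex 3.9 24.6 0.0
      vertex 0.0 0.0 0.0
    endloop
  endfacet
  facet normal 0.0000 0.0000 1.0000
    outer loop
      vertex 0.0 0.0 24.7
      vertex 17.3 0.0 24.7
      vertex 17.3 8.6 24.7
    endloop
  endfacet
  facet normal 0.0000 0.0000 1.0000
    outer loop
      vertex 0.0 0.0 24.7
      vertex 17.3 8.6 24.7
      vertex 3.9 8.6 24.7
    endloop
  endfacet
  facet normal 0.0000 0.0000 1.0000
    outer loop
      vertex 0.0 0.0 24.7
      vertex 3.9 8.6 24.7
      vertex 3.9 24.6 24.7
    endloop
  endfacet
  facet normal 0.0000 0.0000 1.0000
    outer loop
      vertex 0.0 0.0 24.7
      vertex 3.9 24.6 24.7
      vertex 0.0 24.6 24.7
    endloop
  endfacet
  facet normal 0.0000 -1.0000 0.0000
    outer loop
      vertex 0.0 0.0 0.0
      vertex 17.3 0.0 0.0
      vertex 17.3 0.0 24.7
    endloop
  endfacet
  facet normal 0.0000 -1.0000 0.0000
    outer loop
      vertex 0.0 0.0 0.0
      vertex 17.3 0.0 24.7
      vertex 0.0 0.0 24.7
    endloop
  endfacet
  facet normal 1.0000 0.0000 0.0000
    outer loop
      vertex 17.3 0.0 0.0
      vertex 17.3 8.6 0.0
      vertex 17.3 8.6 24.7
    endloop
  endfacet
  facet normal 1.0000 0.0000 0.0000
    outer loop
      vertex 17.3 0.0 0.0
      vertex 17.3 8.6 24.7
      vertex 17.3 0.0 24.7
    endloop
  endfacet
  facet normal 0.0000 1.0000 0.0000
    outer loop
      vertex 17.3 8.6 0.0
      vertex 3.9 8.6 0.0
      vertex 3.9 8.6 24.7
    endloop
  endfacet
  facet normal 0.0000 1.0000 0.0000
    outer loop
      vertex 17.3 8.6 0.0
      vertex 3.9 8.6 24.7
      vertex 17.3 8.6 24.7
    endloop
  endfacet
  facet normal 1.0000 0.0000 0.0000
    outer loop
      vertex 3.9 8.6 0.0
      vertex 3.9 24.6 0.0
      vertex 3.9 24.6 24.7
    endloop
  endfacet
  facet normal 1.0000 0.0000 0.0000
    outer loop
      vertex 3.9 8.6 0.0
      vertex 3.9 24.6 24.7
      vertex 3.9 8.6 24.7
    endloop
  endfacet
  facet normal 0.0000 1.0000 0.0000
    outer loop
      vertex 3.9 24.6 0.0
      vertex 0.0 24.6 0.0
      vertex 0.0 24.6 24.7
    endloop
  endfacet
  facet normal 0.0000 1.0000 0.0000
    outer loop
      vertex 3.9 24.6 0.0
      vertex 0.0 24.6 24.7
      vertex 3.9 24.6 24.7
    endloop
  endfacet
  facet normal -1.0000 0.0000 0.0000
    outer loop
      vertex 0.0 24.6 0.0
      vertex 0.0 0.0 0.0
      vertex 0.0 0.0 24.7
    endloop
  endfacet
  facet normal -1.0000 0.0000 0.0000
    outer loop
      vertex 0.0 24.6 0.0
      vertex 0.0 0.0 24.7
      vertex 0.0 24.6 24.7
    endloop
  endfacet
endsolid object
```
; perimeter-only toolpath
G21 ; units = mm
G90 ; absolute positioning
G28 ; home
; layer 1
G0 Z3.5
G0 X0.0 Y0.0
G1 X17.3 Y0.0
G1 X17.3 Y8.6
G1 X3.9 Y8.6
G1 X3.9 Y24.6
G1 X0.0 Y24.6
G1 X0.0 Y0.0
; layer 2
G0 Z7.1
G0 X0.0 Y0.0
G1 X17.3 Y0.0
G1 X17.3 Y8.6
G1 X3.9 Y8.6
G1 X3.9 Y24.6
G1 X0.0 Y24.6
G1 X0.0 Y0.0
; layer 3
G0 Z10.6
G0 X0.0 Y0.0
G1 X17.3 Y0.0
G1 X17.3 Y8.6
G1 X3.9 Y8.6
G1 X3.9 Y24.6
G1 X0.0 Y24.6
G1 X0.0 Y0.0
; layer 4
G0 Z14.1
G0 X0.0 Y0.0
G1 X17.3 Y0.0
G1 X17.3 Y8.6
G1 X3.9 Y8.6
G1 X3.9 Y24.6
G1 X0.0 Y24.6
G1 X0.0 Y0.0
; layer 5
G0 Z17.6
G0 X0.0 Y0.0
G1 X17.3 Y0.0
G1 X17.3 Y8.6
G1 X3.9 Y8.6
G1 X3.9 Y24.6
G1 X0.0 Y24.6
G1 X0.0 Y0.0
; layer 6
G0 Z21.2
G0 X0.0 Y0.0
G1 X17.3 Y0.0
G1 X17.3 Y8.6
G1 X3.9 Y8.6
G1 X3.9 Y24.6
G1 X0.0 Y24.6
G1 X0.0 Y0.0
; layer 7
G0 Z24.7
G0 X0.0 Y0.0
G1 X17.3 Y0.0
G1 X17.3 Y8.6
G1 X3.9 Y8.6
G1 X3.9 Y24.6
G1 X0.0 Y24.6
G1 X0.0 Y0.0
M2 ; end

The solid is an L-shaped prism: outer 17.3 × 24.6 mm, arm thicknesses ≈ 8.6 mm (horizontal) and 3.9 mm (vertical), extruded 24.7 mm in z. Slicing at Δz = 3.5 mm — 7 equal slices spanning the solid's height, so layer i sits at z = i·h/7 — gives 7 non-empty perimeters. Each is a 6-segment closed polygon; G0 lifts to the layer z and rapids to the start vertex, then G1 traces the edges.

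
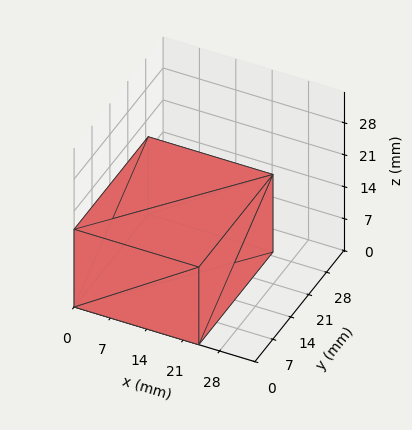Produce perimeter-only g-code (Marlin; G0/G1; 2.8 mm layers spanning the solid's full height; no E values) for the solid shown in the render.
Reading the render: the shape is a rectangular box, roughly 24 × 29 mm footprint and 17 mm tall (dimensions read to the nearest mm from the axis ticks). For the g-code, the solid's height is divided into equal slices at the stated Δz and each level perimeter traced with G1 moves after a G0 lift.

; perimeter-only toolpath
G21 ; units = mm
G90 ; absolute positioning
G28 ; home
; layer 1
G0 Z2.8
G0 X0.0 Y0.0
G1 X24.0 Y0.0
G1 X24.0 Y29.0
G1 X0.0 Y29.0
G1 X0.0 Y0.0
; layer 2
G0 Z5.7
G0 X0.0 Y0.0
G1 X24.0 Y0.0
G1 X24.0 Y29.0
G1 X0.0 Y29.0
G1 X0.0 Y0.0
; layer 3
G0 Z8.5
G0 X0.0 Y0.0
G1 X24.0 Y0.0
G1 X24.0 Y29.0
G1 X0.0 Y29.0
G1 X0.0 Y0.0
; layer 4
G0 Z11.3
G0 X0.0 Y0.0
G1 X24.0 Y0.0
G1 X24.0 Y29.0
G1 X0.0 Y29.0
G1 X0.0 Y0.0
; layer 5
G0 Z14.2
G0 X0.0 Y0.0
G1 X24.0 Y0.0
G1 X24.0 Y29.0
G1 X0.0 Y29.0
G1 X0.0 Y0.0
; layer 6
G0 Z17.0
G0 X0.0 Y0.0
G1 X24.0 Y0.0
G1 X24.0 Y29.0
G1 X0.0 Y29.0
G1 X0.0 Y0.0
M2 ; end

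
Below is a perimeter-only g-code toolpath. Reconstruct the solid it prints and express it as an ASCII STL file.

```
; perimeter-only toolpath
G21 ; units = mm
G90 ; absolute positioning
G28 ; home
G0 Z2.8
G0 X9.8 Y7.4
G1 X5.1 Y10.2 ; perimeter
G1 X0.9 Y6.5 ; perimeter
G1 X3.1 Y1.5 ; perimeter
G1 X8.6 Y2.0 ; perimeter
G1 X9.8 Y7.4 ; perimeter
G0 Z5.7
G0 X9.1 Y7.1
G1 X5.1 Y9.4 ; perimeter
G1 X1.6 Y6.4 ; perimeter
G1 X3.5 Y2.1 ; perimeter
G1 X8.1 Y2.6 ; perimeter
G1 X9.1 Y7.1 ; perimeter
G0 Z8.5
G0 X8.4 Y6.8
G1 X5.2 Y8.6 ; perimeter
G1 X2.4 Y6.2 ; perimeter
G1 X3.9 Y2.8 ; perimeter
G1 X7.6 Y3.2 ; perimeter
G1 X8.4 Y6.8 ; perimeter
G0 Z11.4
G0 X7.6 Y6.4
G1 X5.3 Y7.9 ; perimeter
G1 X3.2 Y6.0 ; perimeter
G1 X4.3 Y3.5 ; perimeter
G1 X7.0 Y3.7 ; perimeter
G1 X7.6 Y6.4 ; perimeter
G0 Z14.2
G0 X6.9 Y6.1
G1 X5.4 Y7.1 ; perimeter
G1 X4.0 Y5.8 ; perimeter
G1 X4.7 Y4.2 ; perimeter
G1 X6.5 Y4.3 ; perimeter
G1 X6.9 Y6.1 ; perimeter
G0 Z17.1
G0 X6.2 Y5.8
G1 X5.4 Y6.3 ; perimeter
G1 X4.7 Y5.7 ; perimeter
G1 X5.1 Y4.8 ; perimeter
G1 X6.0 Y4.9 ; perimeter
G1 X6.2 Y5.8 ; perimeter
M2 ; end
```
solid part
  facet normal 0.0000 0.0000 -1.0000
    outer loop
      vertex 0.1 6.7 0.0
      vertex 5.0 11.0 0.0
      vertex 10.5 7.7 0.0
    endloop
  endfacet
  facet normal 0.0000 0.0000 -1.0000
    outer loop
      vertex 2.7 0.8 0.0
      vertex 0.1 6.7 0.0
      vertex 10.5 7.7 0.0
    endloop
  endfacet
  facet normal 0.0000 0.0000 -1.0000
    outer loop
      vertex 9.1 1.4 0.0
      vertex 2.7 0.8 0.0
      vertex 10.5 7.7 0.0
    endloop
  endfacet
  facet normal 0.5020 0.8367 0.2186
    outer loop
      vertex 10.5 7.7 0.0
      vertex 5.0 11.0 0.0
      vertex 5.5 5.5 19.9
    endloop
  endfacet
  facet normal -0.6436 0.7334 0.2189
    outer loop
      vertex 5.0 11.0 0.0
      vertex 0.1 6.7 0.0
      vertex 5.5 5.5 19.9
    endloop
  endfacet
  facet normal -0.8930 -0.3935 0.2186
    outer loop
      vertex 0.1 6.7 0.0
      vertex 2.7 0.8 0.0
      vertex 5.5 5.5 19.9
    endloop
  endfacet
  facet normal 0.0911 -0.9720 0.2167
    outer loop
      vertex 2.7 0.8 0.0
      vertex 9.1 1.4 0.0
      vertex 5.5 5.5 19.9
    endloop
  endfacet
  facet normal 0.9531 -0.2118 0.2161
    outer loop
      vertex 9.1 1.4 0.0
      vertex 10.5 7.7 0.0
      vertex 5.5 5.5 19.9
    endloop
  endfacet
endsolid part

The G0 Z moves step by Δz≈2.8 mm. The G1 loops shrink linearly with z, so the solid tapers from its base footprint up to z≈19.9. Closing with a flat bottom cap and the tapered top and triangulating gives 8 facets — a regular 5-sided pyramid, base circumscribed radius ≈ 5.5 mm, apex at z ≈ 19.9 mm.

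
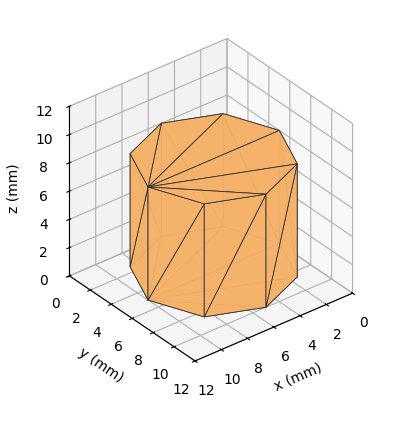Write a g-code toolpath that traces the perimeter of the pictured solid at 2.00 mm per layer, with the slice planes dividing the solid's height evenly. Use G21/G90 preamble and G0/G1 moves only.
Reading the render: the shape is a regular 8-sided prism (a cylinder approximated with 8 flat sides), circumscribed radius ≈ 5 mm, height ≈ 8 mm (dimensions read to the nearest mm from the axis ticks). For the g-code, the solid's height is divided into equal slices at the stated Δz and each level perimeter traced with G1 moves after a G0 lift.

; perimeter-only toolpath
G21 ; units = mm
G90 ; absolute positioning
G28 ; home
; layer 1
G0 Z2.00
G0 X10.00 Y5.00
G1 X8.54 Y8.54
G1 X5.00 Y10.00
G1 X1.46 Y8.54
G1 X0.00 Y5.00
G1 X1.46 Y1.46
G1 X5.00 Y0.00
G1 X8.54 Y1.46
G1 X10.00 Y5.00
; layer 2
G0 Z4.00
G0 X10.00 Y5.00
G1 X8.54 Y8.54
G1 X5.00 Y10.00
G1 X1.46 Y8.54
G1 X0.00 Y5.00
G1 X1.46 Y1.46
G1 X5.00 Y0.00
G1 X8.54 Y1.46
G1 X10.00 Y5.00
; layer 3
G0 Z6.00
G0 X10.00 Y5.00
G1 X8.54 Y8.54
G1 X5.00 Y10.00
G1 X1.46 Y8.54
G1 X0.00 Y5.00
G1 X1.46 Y1.46
G1 X5.00 Y0.00
G1 X8.54 Y1.46
G1 X10.00 Y5.00
; layer 4
G0 Z8.00
G0 X10.00 Y5.00
G1 X8.54 Y8.54
G1 X5.00 Y10.00
G1 X1.46 Y8.54
G1 X0.00 Y5.00
G1 X1.46 Y1.46
G1 X5.00 Y0.00
G1 X8.54 Y1.46
G1 X10.00 Y5.00
M2 ; end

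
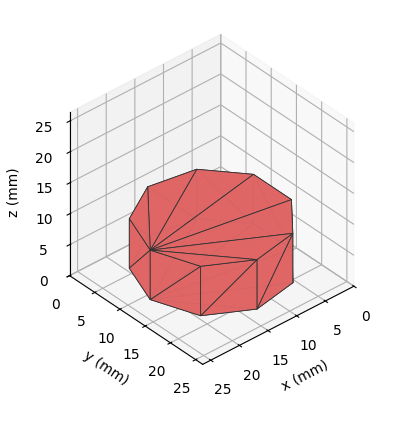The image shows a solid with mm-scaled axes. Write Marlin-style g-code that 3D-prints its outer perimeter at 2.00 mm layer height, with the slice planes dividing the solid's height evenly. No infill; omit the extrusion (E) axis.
Reading the render: the shape is a regular 9-sided prism (a cylinder approximated with 9 flat sides), circumscribed radius ≈ 11 mm, height ≈ 8 mm (dimensions read to the nearest mm from the axis ticks). For the g-code, the solid's height is divided into equal slices at the stated Δz and each level perimeter traced with G1 moves after a G0 lift.

; perimeter-only toolpath
G21 ; units = mm
G90 ; absolute positioning
G28 ; home
; layer 1
G0 Z2.00
G0 X22.00 Y11.00
G1 X19.43 Y18.07
G1 X12.91 Y21.83
G1 X5.50 Y20.53
G1 X0.66 Y14.76
G1 X0.66 Y7.24
G1 X5.50 Y1.47
G1 X12.91 Y0.17
G1 X19.43 Y3.93
G1 X22.00 Y11.00
; layer 2
G0 Z4.00
G0 X22.00 Y11.00
G1 X19.43 Y18.07
G1 X12.91 Y21.83
G1 X5.50 Y20.53
G1 X0.66 Y14.76
G1 X0.66 Y7.24
G1 X5.50 Y1.47
G1 X12.91 Y0.17
G1 X19.43 Y3.93
G1 X22.00 Y11.00
; layer 3
G0 Z6.00
G0 X22.00 Y11.00
G1 X19.43 Y18.07
G1 X12.91 Y21.83
G1 X5.50 Y20.53
G1 X0.66 Y14.76
G1 X0.66 Y7.24
G1 X5.50 Y1.47
G1 X12.91 Y0.17
G1 X19.43 Y3.93
G1 X22.00 Y11.00
; layer 4
G0 Z8.00
G0 X22.00 Y11.00
G1 X19.43 Y18.07
G1 X12.91 Y21.83
G1 X5.50 Y20.53
G1 X0.66 Y14.76
G1 X0.66 Y7.24
G1 X5.50 Y1.47
G1 X12.91 Y0.17
G1 X19.43 Y3.93
G1 X22.00 Y11.00
M2 ; end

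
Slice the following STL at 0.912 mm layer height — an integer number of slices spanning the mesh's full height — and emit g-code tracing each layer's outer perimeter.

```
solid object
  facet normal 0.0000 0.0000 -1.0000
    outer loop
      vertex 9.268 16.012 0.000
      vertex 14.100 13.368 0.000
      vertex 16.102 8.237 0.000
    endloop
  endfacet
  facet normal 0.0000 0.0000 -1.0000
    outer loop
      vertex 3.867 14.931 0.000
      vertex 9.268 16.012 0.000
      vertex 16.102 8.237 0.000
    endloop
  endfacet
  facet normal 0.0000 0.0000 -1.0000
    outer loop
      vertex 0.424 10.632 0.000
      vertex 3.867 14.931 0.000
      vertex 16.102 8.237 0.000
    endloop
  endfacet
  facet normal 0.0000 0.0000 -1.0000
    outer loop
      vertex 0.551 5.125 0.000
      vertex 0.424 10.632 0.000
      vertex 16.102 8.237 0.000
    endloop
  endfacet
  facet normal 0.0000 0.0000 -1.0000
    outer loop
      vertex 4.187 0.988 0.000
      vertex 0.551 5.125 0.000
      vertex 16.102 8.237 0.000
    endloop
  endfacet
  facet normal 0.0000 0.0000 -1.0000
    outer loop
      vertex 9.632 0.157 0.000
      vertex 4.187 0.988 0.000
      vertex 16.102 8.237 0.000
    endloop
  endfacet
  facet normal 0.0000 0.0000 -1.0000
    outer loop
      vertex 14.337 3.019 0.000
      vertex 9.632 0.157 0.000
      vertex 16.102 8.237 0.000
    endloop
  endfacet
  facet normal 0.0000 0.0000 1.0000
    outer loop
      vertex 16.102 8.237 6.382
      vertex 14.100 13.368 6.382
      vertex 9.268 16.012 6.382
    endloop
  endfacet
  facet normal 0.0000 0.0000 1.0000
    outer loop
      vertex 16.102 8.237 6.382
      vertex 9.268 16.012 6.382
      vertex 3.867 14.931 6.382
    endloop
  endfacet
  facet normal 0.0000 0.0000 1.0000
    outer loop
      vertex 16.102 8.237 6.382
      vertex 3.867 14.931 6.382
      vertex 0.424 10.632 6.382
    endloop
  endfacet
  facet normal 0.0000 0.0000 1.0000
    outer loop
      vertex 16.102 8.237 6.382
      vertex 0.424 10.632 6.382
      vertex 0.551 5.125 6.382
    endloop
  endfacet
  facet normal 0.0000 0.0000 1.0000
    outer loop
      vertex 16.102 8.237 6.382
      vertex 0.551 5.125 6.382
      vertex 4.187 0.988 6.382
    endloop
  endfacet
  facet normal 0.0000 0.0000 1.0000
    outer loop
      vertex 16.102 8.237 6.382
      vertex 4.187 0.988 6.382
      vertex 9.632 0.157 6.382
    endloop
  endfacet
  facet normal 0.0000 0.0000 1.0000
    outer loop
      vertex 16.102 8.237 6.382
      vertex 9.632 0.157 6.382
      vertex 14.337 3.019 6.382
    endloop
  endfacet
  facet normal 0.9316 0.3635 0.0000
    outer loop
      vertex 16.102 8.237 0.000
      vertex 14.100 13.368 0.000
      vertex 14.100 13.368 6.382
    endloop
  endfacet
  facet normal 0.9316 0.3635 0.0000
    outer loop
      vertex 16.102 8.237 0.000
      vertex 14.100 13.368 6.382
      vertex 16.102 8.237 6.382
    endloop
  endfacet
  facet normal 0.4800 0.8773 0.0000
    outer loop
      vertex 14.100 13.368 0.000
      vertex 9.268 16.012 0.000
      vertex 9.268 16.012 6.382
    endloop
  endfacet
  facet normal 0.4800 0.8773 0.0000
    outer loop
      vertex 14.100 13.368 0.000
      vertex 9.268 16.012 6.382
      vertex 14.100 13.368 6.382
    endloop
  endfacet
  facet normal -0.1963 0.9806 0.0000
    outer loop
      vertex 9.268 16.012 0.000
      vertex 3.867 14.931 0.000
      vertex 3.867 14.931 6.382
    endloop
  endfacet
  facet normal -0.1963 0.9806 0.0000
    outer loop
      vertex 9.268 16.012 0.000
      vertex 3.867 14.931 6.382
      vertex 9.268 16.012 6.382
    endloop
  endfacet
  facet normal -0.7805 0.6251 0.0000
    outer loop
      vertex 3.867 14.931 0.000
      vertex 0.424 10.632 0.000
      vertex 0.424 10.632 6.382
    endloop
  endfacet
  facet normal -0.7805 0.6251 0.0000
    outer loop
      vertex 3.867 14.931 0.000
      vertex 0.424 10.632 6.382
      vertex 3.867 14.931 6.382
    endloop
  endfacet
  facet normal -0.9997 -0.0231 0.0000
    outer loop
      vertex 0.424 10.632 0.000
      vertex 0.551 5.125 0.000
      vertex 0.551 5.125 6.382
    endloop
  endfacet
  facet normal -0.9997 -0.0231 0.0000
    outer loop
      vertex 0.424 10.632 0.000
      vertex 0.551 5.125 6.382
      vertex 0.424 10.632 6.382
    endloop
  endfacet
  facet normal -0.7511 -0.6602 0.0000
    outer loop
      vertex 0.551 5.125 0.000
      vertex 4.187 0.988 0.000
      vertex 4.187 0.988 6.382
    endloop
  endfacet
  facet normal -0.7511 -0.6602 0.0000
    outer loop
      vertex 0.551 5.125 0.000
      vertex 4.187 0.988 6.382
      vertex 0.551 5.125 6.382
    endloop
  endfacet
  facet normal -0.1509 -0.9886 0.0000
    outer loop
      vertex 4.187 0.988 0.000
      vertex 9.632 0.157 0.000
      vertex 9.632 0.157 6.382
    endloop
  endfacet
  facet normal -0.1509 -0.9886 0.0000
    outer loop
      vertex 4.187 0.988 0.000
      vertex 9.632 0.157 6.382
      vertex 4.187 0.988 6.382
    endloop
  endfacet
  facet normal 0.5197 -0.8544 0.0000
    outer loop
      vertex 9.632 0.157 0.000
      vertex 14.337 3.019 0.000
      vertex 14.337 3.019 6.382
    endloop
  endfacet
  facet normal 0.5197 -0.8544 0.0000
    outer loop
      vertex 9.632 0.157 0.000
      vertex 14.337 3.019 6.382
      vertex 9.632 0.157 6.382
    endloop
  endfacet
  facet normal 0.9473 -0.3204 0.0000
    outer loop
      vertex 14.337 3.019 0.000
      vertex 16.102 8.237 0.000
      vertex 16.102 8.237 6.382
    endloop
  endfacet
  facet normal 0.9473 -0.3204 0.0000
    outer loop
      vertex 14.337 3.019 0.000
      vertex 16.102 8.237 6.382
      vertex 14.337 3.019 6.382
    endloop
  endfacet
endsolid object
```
; perimeter-only toolpath
G21 ; units = mm
G90 ; absolute positioning
G28 ; home
; layer 1
G0 Z0.912
G0 X16.102 Y8.237
G1 X14.100 Y13.368
G1 X9.268 Y16.012
G1 X3.867 Y14.931
G1 X0.424 Y10.632
G1 X0.551 Y5.125
G1 X4.187 Y0.988
G1 X9.632 Y0.157
G1 X14.337 Y3.019
G1 X16.102 Y8.237
; layer 2
G0 Z1.823
G0 X16.102 Y8.237
G1 X14.100 Y13.368
G1 X9.268 Y16.012
G1 X3.867 Y14.931
G1 X0.424 Y10.632
G1 X0.551 Y5.125
G1 X4.187 Y0.988
G1 X9.632 Y0.157
G1 X14.337 Y3.019
G1 X16.102 Y8.237
; layer 3
G0 Z2.735
G0 X16.102 Y8.237
G1 X14.100 Y13.368
G1 X9.268 Y16.012
G1 X3.867 Y14.931
G1 X0.424 Y10.632
G1 X0.551 Y5.125
G1 X4.187 Y0.988
G1 X9.632 Y0.157
G1 X14.337 Y3.019
G1 X16.102 Y8.237
; layer 4
G0 Z3.647
G0 X16.102 Y8.237
G1 X14.100 Y13.368
G1 X9.268 Y16.012
G1 X3.867 Y14.931
G1 X0.424 Y10.632
G1 X0.551 Y5.125
G1 X4.187 Y0.988
G1 X9.632 Y0.157
G1 X14.337 Y3.019
G1 X16.102 Y8.237
; layer 5
G0 Z4.559
G0 X16.102 Y8.237
G1 X14.100 Y13.368
G1 X9.268 Y16.012
G1 X3.867 Y14.931
G1 X0.424 Y10.632
G1 X0.551 Y5.125
G1 X4.187 Y0.988
G1 X9.632 Y0.157
G1 X14.337 Y3.019
G1 X16.102 Y8.237
; layer 6
G0 Z5.470
G0 X16.102 Y8.237
G1 X14.100 Y13.368
G1 X9.268 Y16.012
G1 X3.867 Y14.931
G1 X0.424 Y10.632
G1 X0.551 Y5.125
G1 X4.187 Y0.988
G1 X9.632 Y0.157
G1 X14.337 Y3.019
G1 X16.102 Y8.237
; layer 7
G0 Z6.382
G0 X16.102 Y8.237
G1 X14.100 Y13.368
G1 X9.268 Y16.012
G1 X3.867 Y14.931
G1 X0.424 Y10.632
G1 X0.551 Y5.125
G1 X4.187 Y0.988
G1 X9.632 Y0.157
G1 X14.337 Y3.019
G1 X16.102 Y8.237
M2 ; end

The solid is a regular 9-sided prism (a cylinder approximated with 9 flat sides), circumscribed radius ≈ 8.05 mm, height ≈ 6.38 mm. Slicing at Δz = 0.912 mm — 7 equal slices spanning the solid's height, so layer i sits at z = i·h/7 — gives 7 non-empty perimeters. Each is a 9-segment closed polygon; G0 lifts to the layer z and rapids to the start vertex, then G1 traces the edges.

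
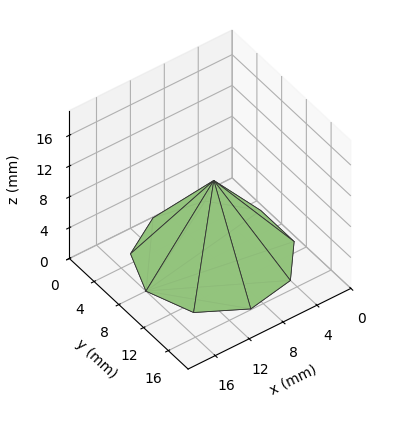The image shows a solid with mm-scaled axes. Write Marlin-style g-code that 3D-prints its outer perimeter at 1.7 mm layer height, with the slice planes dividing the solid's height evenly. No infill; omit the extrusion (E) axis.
Reading the render: the shape is a regular 9-sided pyramid, base circumscribed radius ≈ 8 mm, apex at z ≈ 10 mm (dimensions read to the nearest mm from the axis ticks). For the g-code, the solid's height is divided into equal slices at the stated Δz and each level perimeter traced with G1 moves after a G0 lift.

; perimeter-only toolpath
G21 ; units = mm
G90 ; absolute positioning
G28 ; home
; layer 1
G0 Z1.7
G0 X14.7 Y8.0
G1 X13.1 Y12.2
G1 X9.2 Y14.6
G1 X4.7 Y13.8
G1 X1.8 Y10.2
G1 X1.8 Y5.8
G1 X4.7 Y2.3
G1 X9.2 Y1.4
G1 X13.1 Y3.8
G1 X14.7 Y8.0
; layer 2
G0 Z3.3
G0 X13.3 Y8.0
G1 X12.1 Y11.4
G1 X8.9 Y13.3
G1 X5.3 Y12.6
G1 X3.0 Y9.8
G1 X3.0 Y6.2
G1 X5.3 Y3.4
G1 X8.9 Y2.7
G1 X12.1 Y4.6
G1 X13.3 Y8.0
; layer 3
G0 Z5.0
G0 X12.0 Y8.0
G1 X11.1 Y10.6
G1 X8.7 Y11.9
G1 X6.0 Y11.4
G1 X4.2 Y9.3
G1 X4.2 Y6.7
G1 X6.0 Y4.5
G1 X8.7 Y4.0
G1 X11.1 Y5.5
G1 X12.0 Y8.0
; layer 4
G0 Z6.7
G0 X10.7 Y8.0
G1 X10.0 Y9.7
G1 X8.5 Y10.6
G1 X6.7 Y10.3
G1 X5.5 Y8.9
G1 X5.5 Y7.1
G1 X6.7 Y5.7
G1 X8.5 Y5.4
G1 X10.0 Y6.3
G1 X10.7 Y8.0
; layer 5
G0 Z8.3
G0 X9.3 Y8.0
G1 X9.0 Y8.8
G1 X8.2 Y9.3
G1 X7.3 Y9.2
G1 X6.8 Y8.4
G1 X6.8 Y7.5
G1 X7.3 Y6.9
G1 X8.2 Y6.7
G1 X9.0 Y7.2
G1 X9.3 Y8.0
M2 ; end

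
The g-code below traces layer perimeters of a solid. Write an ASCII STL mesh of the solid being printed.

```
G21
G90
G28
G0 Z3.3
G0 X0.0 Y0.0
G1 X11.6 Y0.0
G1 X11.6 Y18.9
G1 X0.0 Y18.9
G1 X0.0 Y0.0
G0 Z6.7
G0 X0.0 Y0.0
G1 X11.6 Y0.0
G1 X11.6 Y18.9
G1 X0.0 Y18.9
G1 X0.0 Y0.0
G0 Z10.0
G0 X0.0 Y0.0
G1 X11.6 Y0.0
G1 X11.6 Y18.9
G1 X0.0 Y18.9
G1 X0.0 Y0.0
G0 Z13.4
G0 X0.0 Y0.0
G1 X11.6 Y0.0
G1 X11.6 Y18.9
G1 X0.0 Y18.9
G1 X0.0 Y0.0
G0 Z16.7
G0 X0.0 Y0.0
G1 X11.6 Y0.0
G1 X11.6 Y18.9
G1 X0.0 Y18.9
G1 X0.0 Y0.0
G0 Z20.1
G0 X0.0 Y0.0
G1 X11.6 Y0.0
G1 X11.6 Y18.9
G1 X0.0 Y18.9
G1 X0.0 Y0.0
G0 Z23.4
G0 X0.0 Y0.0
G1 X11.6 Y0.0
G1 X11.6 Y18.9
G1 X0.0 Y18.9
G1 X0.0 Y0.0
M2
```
solid part
  facet normal 0.0000 0.0000 -1.0000
    outer loop
      vertex 11.6 18.9 0.0
      vertex 11.6 0.0 0.0
      vertex 0.0 0.0 0.0
    endloop
  endfacet
  facet normal 0.0000 0.0000 -1.0000
    outer loop
      vertex 0.0 18.9 0.0
      vertex 11.6 18.9 0.0
      vertex 0.0 0.0 0.0
    endloop
  endfacet
  facet normal 0.0000 0.0000 1.0000
    outer loop
      vertex 0.0 0.0 23.4
      vertex 11.6 0.0 23.4
      vertex 11.6 18.9 23.4
    endloop
  endfacet
  facet normal 0.0000 0.0000 1.0000
    outer loop
      vertex 0.0 0.0 23.4
      vertex 11.6 18.9 23.4
      vertex 0.0 18.9 23.4
    endloop
  endfacet
  facet normal 0.0000 -1.0000 0.0000
    outer loop
      vertex 0.0 0.0 0.0
      vertex 11.6 0.0 0.0
      vertex 11.6 0.0 23.4
    endloop
  endfacet
  facet normal 0.0000 -1.0000 0.0000
    outer loop
      vertex 0.0 0.0 0.0
      vertex 11.6 0.0 23.4
      vertex 0.0 0.0 23.4
    endloop
  endfacet
  facet normal 0.0000 1.0000 0.0000
    outer loop
      vertex 11.6 18.9 23.4
      vertex 11.6 18.9 0.0
      vertex 0.0 18.9 0.0
    endloop
  endfacet
  facet normal 0.0000 1.0000 0.0000
    outer loop
      vertex 0.0 18.9 23.4
      vertex 11.6 18.9 23.4
      vertex 0.0 18.9 0.0
    endloop
  endfacet
  facet normal -1.0000 0.0000 0.0000
    outer loop
      vertex 0.0 18.9 23.4
      vertex 0.0 18.9 0.0
      vertex 0.0 0.0 0.0
    endloop
  endfacet
  facet normal -1.0000 0.0000 0.0000
    outer loop
      vertex 0.0 0.0 23.4
      vertex 0.0 18.9 23.4
      vertex 0.0 0.0 0.0
    endloop
  endfacet
  facet normal 1.0000 0.0000 0.0000
    outer loop
      vertex 11.6 0.0 0.0
      vertex 11.6 18.9 0.0
      vertex 11.6 18.9 23.4
    endloop
  endfacet
  facet normal 1.0000 0.0000 0.0000
    outer loop
      vertex 11.6 0.0 0.0
      vertex 11.6 18.9 23.4
      vertex 11.6 0.0 23.4
    endloop
  endfacet
endsolid part

The G0 Z moves step by Δz≈3.3 mm. Every layer's G1 loop is the same polygon, so the solid is a straight extrusion of it from z=0 to z≈23.4. Closing with flat bottom and top caps and triangulating gives 12 facets — a rectangular box, roughly 11.6 × 18.9 mm footprint and 23.4 mm tall.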